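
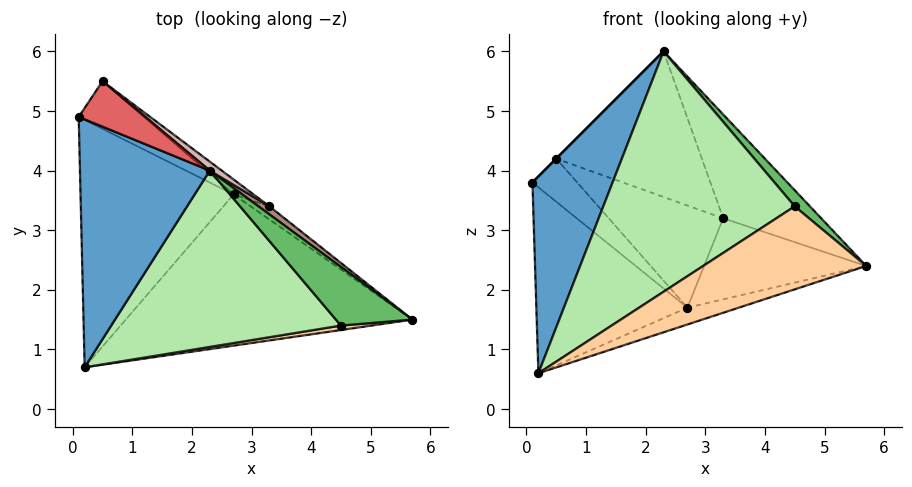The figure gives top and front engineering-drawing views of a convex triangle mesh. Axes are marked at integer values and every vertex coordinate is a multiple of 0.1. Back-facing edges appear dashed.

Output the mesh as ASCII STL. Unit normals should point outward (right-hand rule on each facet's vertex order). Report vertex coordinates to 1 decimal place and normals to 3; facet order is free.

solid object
 facet normal -0.720 -0.431 0.544
  outer loop
   vertex 2.3 4.0 6.0
   vertex 0.1 4.9 3.8
   vertex 0.2 0.7 0.6
  endloop
 endfacet
 facet normal -0.326 0.568 -0.756
  outer loop
   vertex 2.7 3.6 1.7
   vertex 0.2 0.7 0.6
   vertex 0.1 4.9 3.8
  endloop
 endfacet
 facet normal 0.295 0.106 -0.950
  outer loop
   vertex 2.7 3.6 1.7
   vertex 5.7 1.5 2.4
   vertex 0.2 0.7 0.6
  endloop
 endfacet
 facet normal 0.127 -0.991 0.053
  outer loop
   vertex 4.5 1.4 3.4
   vertex 0.2 0.7 0.6
   vertex 5.7 1.5 2.4
  endloop
 endfacet
 facet normal 0.637 -0.205 0.743
  outer loop
   vertex 4.5 1.4 3.4
   vertex 5.7 1.5 2.4
   vertex 2.3 4.0 6.0
  endloop
 endfacet
 facet normal -0.246 -0.782 0.573
  outer loop
   vertex 4.5 1.4 3.4
   vertex 2.3 4.0 6.0
   vertex 0.2 0.7 0.6
  endloop
 endfacet
 facet normal -0.707 0.000 0.707
  outer loop
   vertex 0.5 5.5 4.2
   vertex 0.1 4.9 3.8
   vertex 2.3 4.0 6.0
  endloop
 endfacet
 facet normal -0.255 0.648 -0.717
  outer loop
   vertex 0.5 5.5 4.2
   vertex 2.7 3.6 1.7
   vertex 0.1 4.9 3.8
  endloop
 endfacet
 facet normal 0.589 0.798 -0.129
  outer loop
   vertex 3.3 3.4 3.2
   vertex 5.7 1.5 2.4
   vertex 2.7 3.6 1.7
  endloop
 endfacet
 facet normal 0.568 0.814 -0.119
  outer loop
   vertex 3.3 3.4 3.2
   vertex 2.7 3.6 1.7
   vertex 0.5 5.5 4.2
  endloop
 endfacet
 facet normal 0.632 0.773 0.060
  outer loop
   vertex 3.3 3.4 3.2
   vertex 2.3 4.0 6.0
   vertex 5.7 1.5 2.4
  endloop
 endfacet
 facet normal 0.610 0.791 0.049
  outer loop
   vertex 3.3 3.4 3.2
   vertex 0.5 5.5 4.2
   vertex 2.3 4.0 6.0
  endloop
 endfacet
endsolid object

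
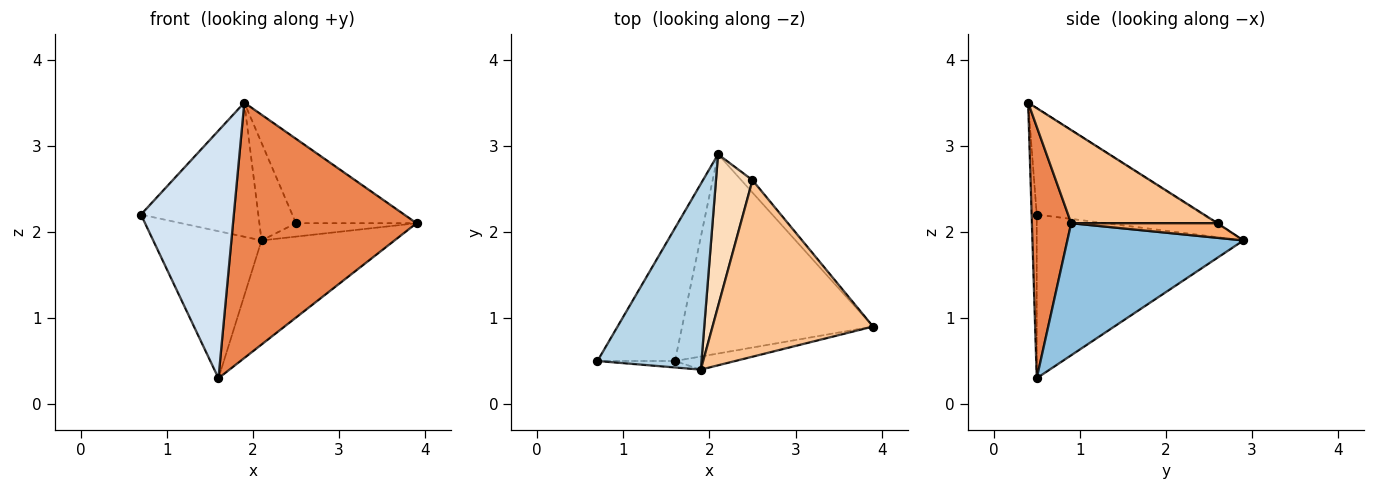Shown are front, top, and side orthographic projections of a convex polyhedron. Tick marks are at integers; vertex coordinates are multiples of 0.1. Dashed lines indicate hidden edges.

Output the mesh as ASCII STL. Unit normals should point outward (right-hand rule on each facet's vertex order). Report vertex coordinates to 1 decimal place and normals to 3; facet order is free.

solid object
 facet normal -0.817 0.428 -0.387
  outer loop
   vertex 1.6 0.5 0.3
   vertex 0.7 0.5 2.2
   vertex 2.1 2.9 1.9
  endloop
 endfacet
 facet normal 0.523 0.395 -0.756
  outer loop
   vertex 1.6 0.5 0.3
   vertex 2.1 2.9 1.9
   vertex 3.9 0.9 2.1
  endloop
 endfacet
 facet normal -0.638 0.450 0.624
  outer loop
   vertex 1.9 0.4 3.5
   vertex 2.1 2.9 1.9
   vertex 0.7 0.5 2.2
  endloop
 endfacet
 facet normal -0.055 -0.998 -0.026
  outer loop
   vertex 1.9 0.4 3.5
   vertex 0.7 0.5 2.2
   vertex 1.6 0.5 0.3
  endloop
 endfacet
 facet normal 0.209 -0.977 -0.050
  outer loop
   vertex 1.9 0.4 3.5
   vertex 1.6 0.5 0.3
   vertex 3.9 0.9 2.1
  endloop
 endfacet
 facet normal 0.665 0.547 -0.508
  outer loop
   vertex 2.5 2.6 2.1
   vertex 3.9 0.9 2.1
   vertex 2.1 2.9 1.9
  endloop
 endfacet
 facet normal 0.464 0.382 0.799
  outer loop
   vertex 2.5 2.6 2.1
   vertex 1.9 0.4 3.5
   vertex 3.9 0.9 2.1
  endloop
 endfacet
 facet normal -0.016 0.540 0.842
  outer loop
   vertex 2.5 2.6 2.1
   vertex 2.1 2.9 1.9
   vertex 1.9 0.4 3.5
  endloop
 endfacet
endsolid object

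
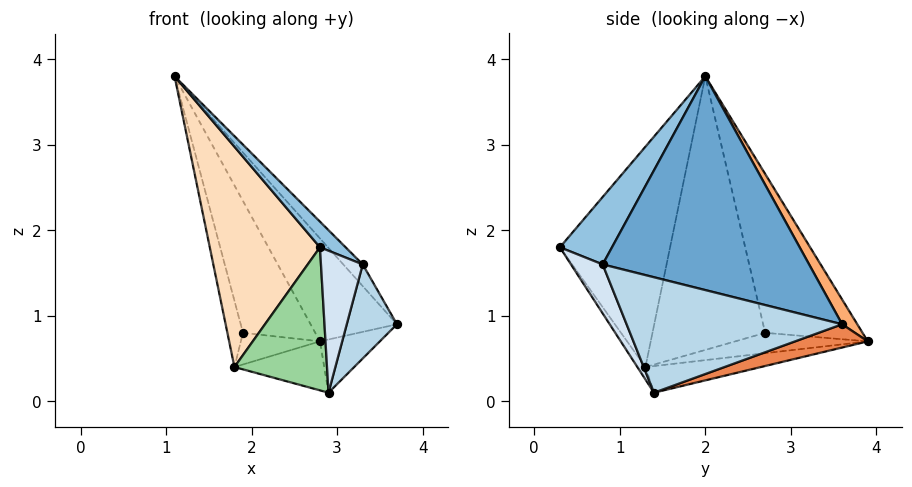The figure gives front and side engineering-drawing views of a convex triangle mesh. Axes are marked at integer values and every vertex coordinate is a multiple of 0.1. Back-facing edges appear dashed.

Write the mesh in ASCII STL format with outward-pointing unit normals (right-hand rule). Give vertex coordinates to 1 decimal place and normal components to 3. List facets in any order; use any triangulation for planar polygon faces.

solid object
 facet normal 0.724 0.068 0.687
  outer loop
   vertex 3.3 0.8 1.6
   vertex 3.7 3.6 0.9
   vertex 1.1 2.0 3.8
  endloop
 endfacet
 facet normal 0.592 -0.292 0.751
  outer loop
   vertex 3.3 0.8 1.6
   vertex 1.1 2.0 3.8
   vertex 2.8 0.3 1.8
  endloop
 endfacet
 facet normal 0.919 -0.214 -0.331
  outer loop
   vertex 3.3 0.8 1.6
   vertex 2.9 1.4 0.1
   vertex 3.7 3.6 0.9
  endloop
 endfacet
 facet normal 0.545 -0.718 -0.433
  outer loop
   vertex 3.3 0.8 1.6
   vertex 2.8 0.3 1.8
   vertex 2.9 1.4 0.1
  endloop
 endfacet
 facet normal 0.285 0.234 -0.929
  outer loop
   vertex 2.8 3.9 0.7
   vertex 3.7 3.6 0.9
   vertex 2.9 1.4 0.1
  endloop
 endfacet
 facet normal 0.142 0.807 0.573
  outer loop
   vertex 2.8 3.9 0.7
   vertex 1.1 2.0 3.8
   vertex 3.7 3.6 0.9
  endloop
 endfacet
 facet normal -0.801 0.594 -0.075
  outer loop
   vertex 2.8 3.9 0.7
   vertex 1.9 2.7 0.8
   vertex 1.1 2.0 3.8
  endloop
 endfacet
 facet normal -0.707 -0.707 0.000
  outer loop
   vertex 1.8 1.3 0.4
   vertex 2.8 0.3 1.8
   vertex 1.1 2.0 3.8
  endloop
 endfacet
 facet normal -0.965 0.134 -0.226
  outer loop
   vertex 1.8 1.3 0.4
   vertex 1.1 2.0 3.8
   vertex 1.9 2.7 0.8
  endloop
 endfacet
 facet normal -0.073 -0.835 -0.545
  outer loop
   vertex 1.8 1.3 0.4
   vertex 2.9 1.4 0.1
   vertex 2.8 0.3 1.8
  endloop
 endfacet
 facet normal -0.275 0.214 -0.937
  outer loop
   vertex 1.8 1.3 0.4
   vertex 2.8 3.9 0.7
   vertex 2.9 1.4 0.1
  endloop
 endfacet
 facet normal -0.459 0.274 -0.845
  outer loop
   vertex 1.8 1.3 0.4
   vertex 1.9 2.7 0.8
   vertex 2.8 3.9 0.7
  endloop
 endfacet
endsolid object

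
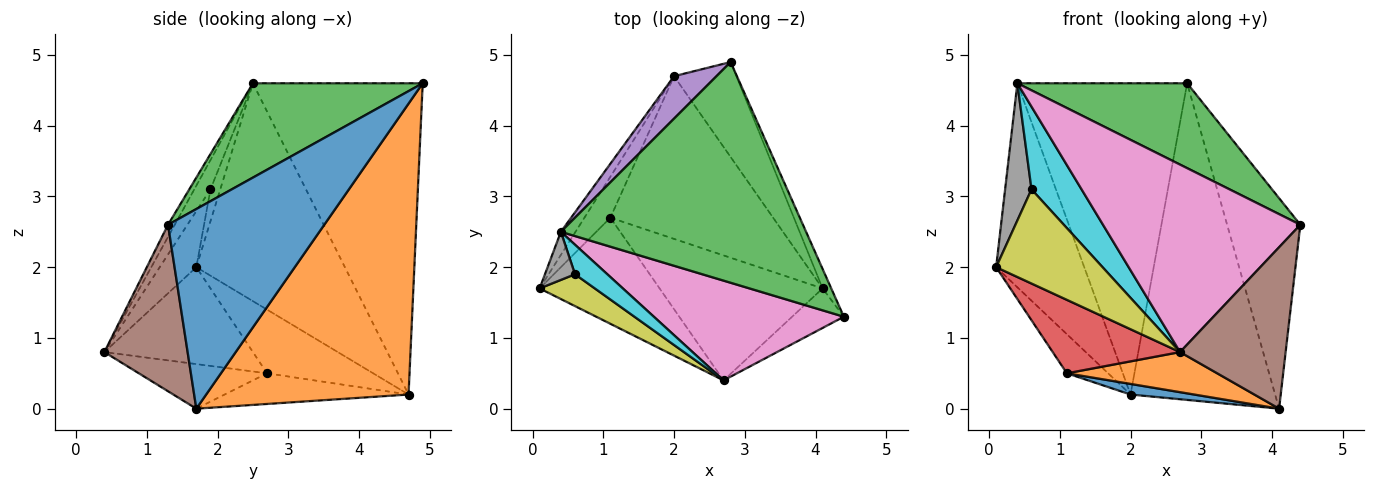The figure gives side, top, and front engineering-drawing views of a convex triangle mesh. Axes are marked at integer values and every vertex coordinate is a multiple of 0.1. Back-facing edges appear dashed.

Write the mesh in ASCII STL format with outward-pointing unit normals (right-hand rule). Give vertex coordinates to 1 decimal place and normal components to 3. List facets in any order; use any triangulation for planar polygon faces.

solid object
 facet normal 0.905 0.424 -0.039
  outer loop
   vertex 4.1 1.7 0.0
   vertex 2.8 4.9 4.6
   vertex 4.4 1.3 2.6
  endloop
 endfacet
 facet normal 0.802 0.573 -0.172
  outer loop
   vertex 2.0 4.7 0.2
   vertex 2.8 4.9 4.6
   vertex 4.1 1.7 0.0
  endloop
 endfacet
 facet normal 0.338 -0.338 0.878
  outer loop
   vertex 0.4 2.5 4.6
   vertex 4.4 1.3 2.6
   vertex 2.8 4.9 4.6
  endloop
 endfacet
 facet normal -0.859 0.509 -0.058
  outer loop
   vertex 0.4 2.5 4.6
   vertex 2.0 4.7 0.2
   vertex 0.1 1.7 2.0
  endloop
 endfacet
 facet normal -0.704 0.704 0.096
  outer loop
   vertex 0.4 2.5 4.6
   vertex 2.8 4.9 4.6
   vertex 2.0 4.7 0.2
  endloop
 endfacet
 facet normal 0.608 -0.771 -0.189
  outer loop
   vertex 2.7 0.4 0.8
   vertex 4.1 1.7 0.0
   vertex 4.4 1.3 2.6
  endloop
 endfacet
 facet normal -0.030 -0.882 0.470
  outer loop
   vertex 2.7 0.4 0.8
   vertex 4.4 1.3 2.6
   vertex 0.4 2.5 4.6
  endloop
 endfacet
 facet normal -0.331 -0.891 0.312
  outer loop
   vertex 0.6 1.9 3.1
   vertex 0.4 2.5 4.6
   vertex 0.1 1.7 2.0
  endloop
 endfacet
 facet normal -0.310 -0.901 0.305
  outer loop
   vertex 0.6 1.9 3.1
   vertex 0.1 1.7 2.0
   vertex 2.7 0.4 0.8
  endloop
 endfacet
 facet normal -0.291 -0.901 0.322
  outer loop
   vertex 0.6 1.9 3.1
   vertex 2.7 0.4 0.8
   vertex 0.4 2.5 4.6
  endloop
 endfacet
 facet normal -0.185 -0.064 -0.981
  outer loop
   vertex 1.1 2.7 0.5
   vertex 2.0 4.7 0.2
   vertex 4.1 1.7 0.0
  endloop
 endfacet
 facet normal -0.252 -0.296 -0.921
  outer loop
   vertex 1.1 2.7 0.5
   vertex 4.1 1.7 0.0
   vertex 2.7 0.4 0.8
  endloop
 endfacet
 facet normal -0.871 0.339 -0.355
  outer loop
   vertex 1.1 2.7 0.5
   vertex 0.1 1.7 2.0
   vertex 2.0 4.7 0.2
  endloop
 endfacet
 facet normal -0.553 -0.474 -0.685
  outer loop
   vertex 1.1 2.7 0.5
   vertex 2.7 0.4 0.8
   vertex 0.1 1.7 2.0
  endloop
 endfacet
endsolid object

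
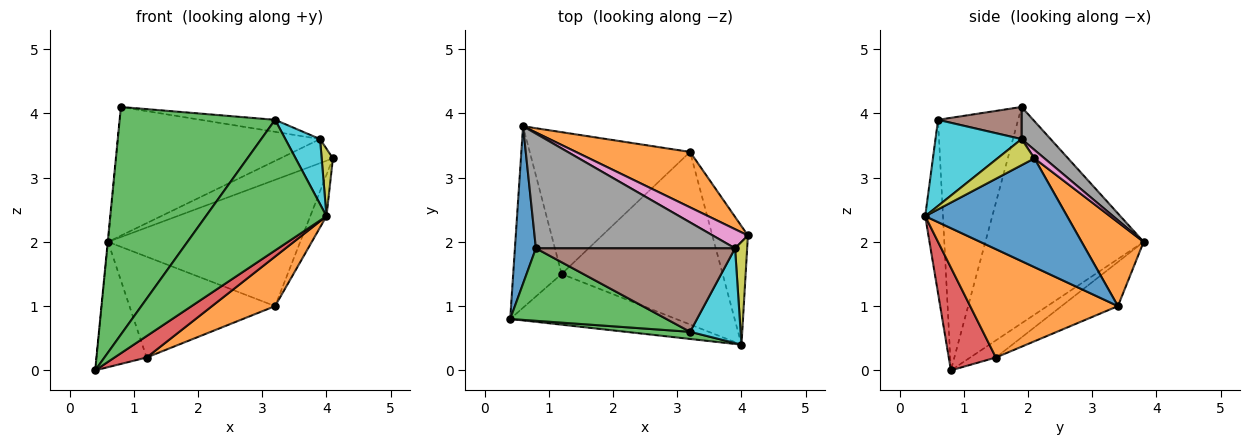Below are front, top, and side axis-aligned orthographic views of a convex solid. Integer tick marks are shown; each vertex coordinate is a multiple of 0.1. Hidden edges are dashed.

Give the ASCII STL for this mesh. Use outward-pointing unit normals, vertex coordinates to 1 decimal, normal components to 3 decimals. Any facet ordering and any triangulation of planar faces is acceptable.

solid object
 facet normal -0.995 0.002 0.097
  outer loop
   vertex 0.8 1.9 4.1
   vertex 0.6 3.8 2.0
   vertex 0.4 0.8 0.0
  endloop
 endfacet
 facet normal 0.283 0.878 0.385
  outer loop
   vertex 3.2 3.4 1.0
   vertex 0.6 3.8 2.0
   vertex 4.1 2.1 3.3
  endloop
 endfacet
 facet normal -0.441 -0.855 0.272
  outer loop
   vertex 3.2 0.6 3.9
   vertex 0.8 1.9 4.1
   vertex 0.4 0.8 0.0
  endloop
 endfacet
 facet normal -0.280 0.545 -0.790
  outer loop
   vertex 1.2 1.5 0.2
   vertex 0.4 0.8 0.0
   vertex 0.6 3.8 2.0
  endloop
 endfacet
 facet normal -0.219 0.565 -0.795
  outer loop
   vertex 1.2 1.5 0.2
   vertex 0.6 3.8 2.0
   vertex 3.2 3.4 1.0
  endloop
 endfacet
 facet normal 0.158 0.141 0.977
  outer loop
   vertex 3.9 1.9 3.6
   vertex 0.8 1.9 4.1
   vertex 3.2 0.6 3.9
  endloop
 endfacet
 facet normal 0.148 0.775 0.615
  outer loop
   vertex 3.9 1.9 3.6
   vertex 4.1 2.1 3.3
   vertex 0.6 3.8 2.0
  endloop
 endfacet
 facet normal 0.107 0.742 0.661
  outer loop
   vertex 3.9 1.9 3.6
   vertex 0.6 3.8 2.0
   vertex 0.8 1.9 4.1
  endloop
 endfacet
 facet normal 0.874 -0.266 0.406
  outer loop
   vertex 4.0 0.4 2.4
   vertex 4.1 2.1 3.3
   vertex 3.9 1.9 3.6
  endloop
 endfacet
 facet normal 0.815 -0.328 0.478
  outer loop
   vertex 4.0 0.4 2.4
   vertex 3.9 1.9 3.6
   vertex 3.2 0.6 3.9
  endloop
 endfacet
 facet normal 0.945 0.108 -0.309
  outer loop
   vertex 4.0 0.4 2.4
   vertex 3.2 3.4 1.0
   vertex 4.1 2.1 3.3
  endloop
 endfacet
 facet normal 0.543 -0.232 -0.807
  outer loop
   vertex 4.0 0.4 2.4
   vertex 1.2 1.5 0.2
   vertex 3.2 3.4 1.0
  endloop
 endfacet
 facet normal -0.146 -0.988 0.054
  outer loop
   vertex 4.0 0.4 2.4
   vertex 3.2 0.6 3.9
   vertex 0.4 0.8 0.0
  endloop
 endfacet
 facet normal 0.496 -0.338 -0.800
  outer loop
   vertex 4.0 0.4 2.4
   vertex 0.4 0.8 0.0
   vertex 1.2 1.5 0.2
  endloop
 endfacet
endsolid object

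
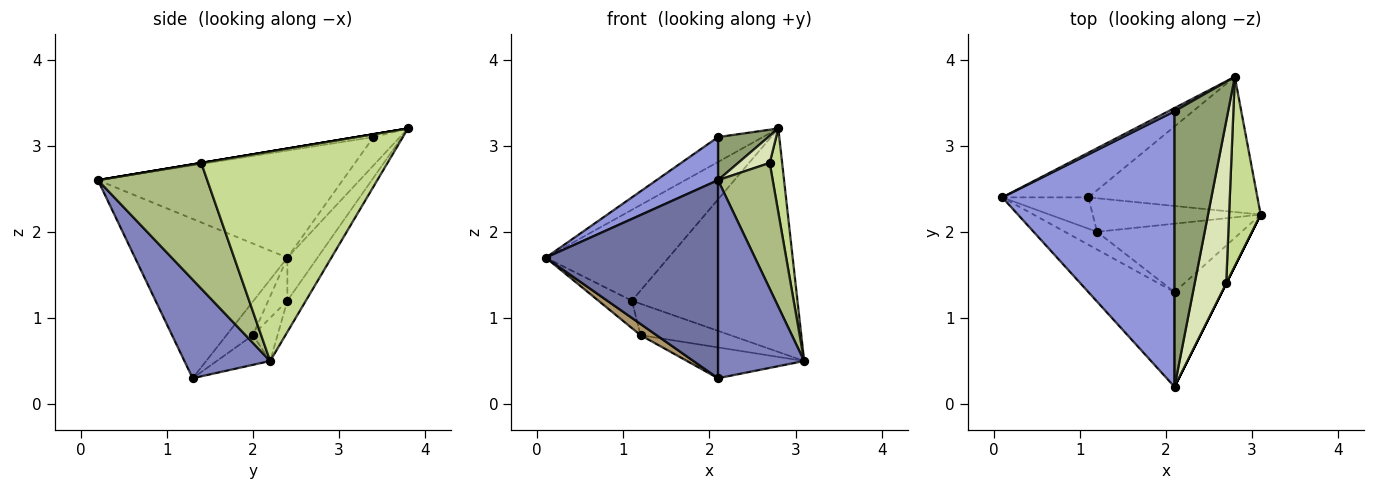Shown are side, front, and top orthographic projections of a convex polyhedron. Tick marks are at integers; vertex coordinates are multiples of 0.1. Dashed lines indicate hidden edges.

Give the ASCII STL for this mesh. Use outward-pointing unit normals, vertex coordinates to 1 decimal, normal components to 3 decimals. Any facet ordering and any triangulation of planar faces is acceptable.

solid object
 facet normal -0.624 -0.705 -0.337
  outer loop
   vertex 2.1 1.3 0.3
   vertex 2.1 0.2 2.6
   vertex 0.1 2.4 1.7
  endloop
 endfacet
 facet normal 0.668 -0.671 -0.321
  outer loop
   vertex 2.1 1.3 0.3
   vertex 3.1 2.2 0.5
   vertex 2.1 0.2 2.6
  endloop
 endfacet
 facet normal -0.524 -0.132 0.842
  outer loop
   vertex 2.1 3.4 3.1
   vertex 0.1 2.4 1.7
   vertex 2.1 0.2 2.6
  endloop
 endfacet
 facet normal -0.505 0.856 0.110
  outer loop
   vertex 2.1 3.4 3.1
   vertex 2.8 3.8 3.2
   vertex 0.1 2.4 1.7
  endloop
 endfacet
 facet normal -0.053 -0.154 0.987
  outer loop
   vertex 2.1 3.4 3.1
   vertex 2.1 0.2 2.6
   vertex 2.8 3.8 3.2
  endloop
 endfacet
 facet normal 0.894 -0.447 0.000
  outer loop
   vertex 2.7 1.4 2.8
   vertex 2.1 0.2 2.6
   vertex 3.1 2.2 0.5
  endloop
 endfacet
 facet normal 0.987 -0.066 0.149
  outer loop
   vertex 2.7 1.4 2.8
   vertex 3.1 2.2 0.5
   vertex 2.8 3.8 3.2
  endloop
 endfacet
 facet normal 0.000 -0.164 0.986
  outer loop
   vertex 2.7 1.4 2.8
   vertex 2.8 3.8 3.2
   vertex 2.1 0.2 2.6
  endloop
 endfacet
 facet normal -0.663 -0.401 -0.632
  outer loop
   vertex 1.2 2.0 0.8
   vertex 2.1 1.3 0.3
   vertex 0.1 2.4 1.7
  endloop
 endfacet
 facet normal -0.184 0.404 -0.896
  outer loop
   vertex 1.2 2.0 0.8
   vertex 3.1 2.2 0.5
   vertex 2.1 1.3 0.3
  endloop
 endfacet
 facet normal -0.352 0.616 -0.704
  outer loop
   vertex 1.1 2.4 1.2
   vertex 1.2 2.0 0.8
   vertex 0.1 2.4 1.7
  endloop
 endfacet
 facet normal -0.184 0.672 -0.718
  outer loop
   vertex 1.1 2.4 1.2
   vertex 3.1 2.2 0.5
   vertex 1.2 2.0 0.8
  endloop
 endfacet
 facet normal -0.215 0.877 -0.431
  outer loop
   vertex 1.1 2.4 1.2
   vertex 0.1 2.4 1.7
   vertex 2.8 3.8 3.2
  endloop
 endfacet
 facet normal -0.095 0.852 -0.515
  outer loop
   vertex 1.1 2.4 1.2
   vertex 2.8 3.8 3.2
   vertex 3.1 2.2 0.5
  endloop
 endfacet
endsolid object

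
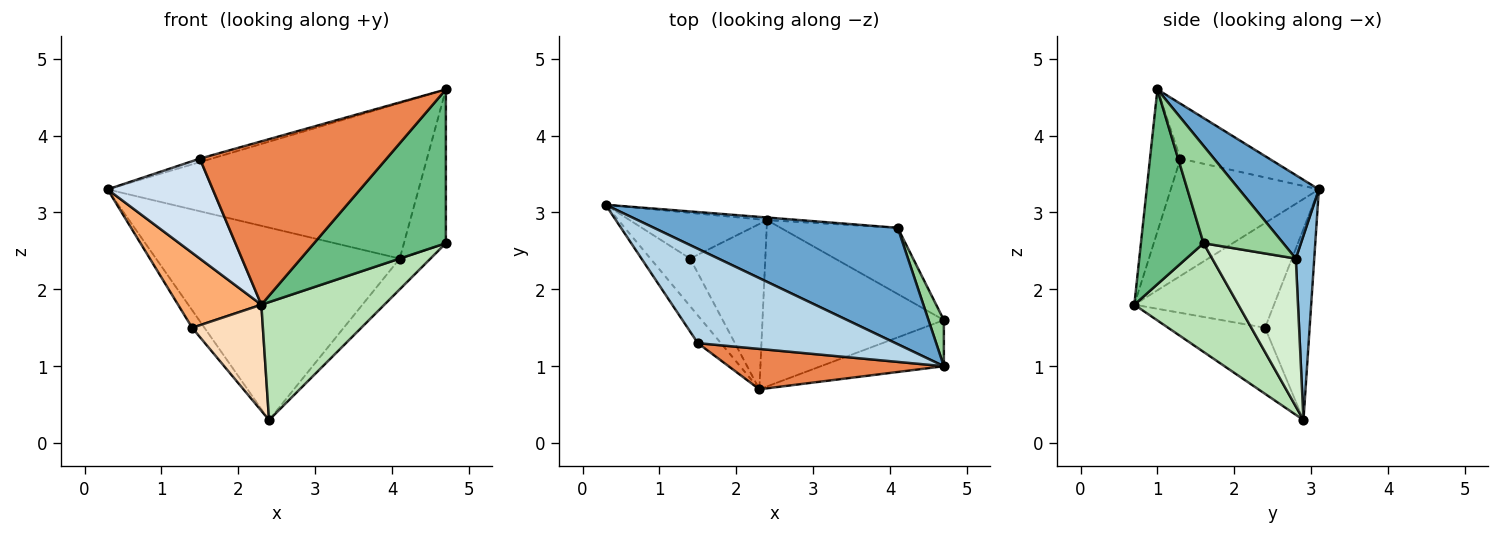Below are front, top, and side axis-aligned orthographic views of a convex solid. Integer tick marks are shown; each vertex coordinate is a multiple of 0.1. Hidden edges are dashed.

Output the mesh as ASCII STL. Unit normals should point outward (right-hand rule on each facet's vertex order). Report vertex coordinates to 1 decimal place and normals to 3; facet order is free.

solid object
 facet normal 0.201 0.784 0.587
  outer loop
   vertex 4.1 2.8 2.4
   vertex 0.3 3.1 3.3
   vertex 4.7 1.0 4.6
  endloop
 endfacet
 facet normal 0.075 0.997 -0.014
  outer loop
   vertex 4.1 2.8 2.4
   vertex 2.4 2.9 0.3
   vertex 0.3 3.1 3.3
  endloop
 endfacet
 facet normal -0.267 0.036 0.963
  outer loop
   vertex 1.5 1.3 3.7
   vertex 4.7 1.0 4.6
   vertex 0.3 3.1 3.3
  endloop
 endfacet
 facet normal -0.805 -0.572 -0.158
  outer loop
   vertex 1.5 1.3 3.7
   vertex 0.3 3.1 3.3
   vertex 2.3 0.7 1.8
  endloop
 endfacet
 facet normal -0.157 -0.959 0.237
  outer loop
   vertex 1.5 1.3 3.7
   vertex 2.3 0.7 1.8
   vertex 4.7 1.0 4.6
  endloop
 endfacet
 facet normal -0.817 -0.487 -0.310
  outer loop
   vertex 1.4 2.4 1.5
   vertex 2.3 0.7 1.8
   vertex 0.3 3.1 3.3
  endloop
 endfacet
 facet normal -0.793 0.219 -0.569
  outer loop
   vertex 1.4 2.4 1.5
   vertex 0.3 3.1 3.3
   vertex 2.4 2.9 0.3
  endloop
 endfacet
 facet normal -0.595 -0.434 -0.677
  outer loop
   vertex 1.4 2.4 1.5
   vertex 2.4 2.9 0.3
   vertex 2.3 0.7 1.8
  endloop
 endfacet
 facet normal 0.414 -0.872 -0.262
  outer loop
   vertex 4.7 1.6 2.6
   vertex 4.7 1.0 4.6
   vertex 2.3 0.7 1.8
  endloop
 endfacet
 facet normal 0.876 0.461 0.138
  outer loop
   vertex 4.7 1.6 2.6
   vertex 4.1 2.8 2.4
   vertex 4.7 1.0 4.6
  endloop
 endfacet
 facet normal 0.439 -0.520 -0.733
  outer loop
   vertex 4.7 1.6 2.6
   vertex 2.3 0.7 1.8
   vertex 2.4 2.9 0.3
  endloop
 endfacet
 facet normal 0.753 0.277 -0.597
  outer loop
   vertex 4.7 1.6 2.6
   vertex 2.4 2.9 0.3
   vertex 4.1 2.8 2.4
  endloop
 endfacet
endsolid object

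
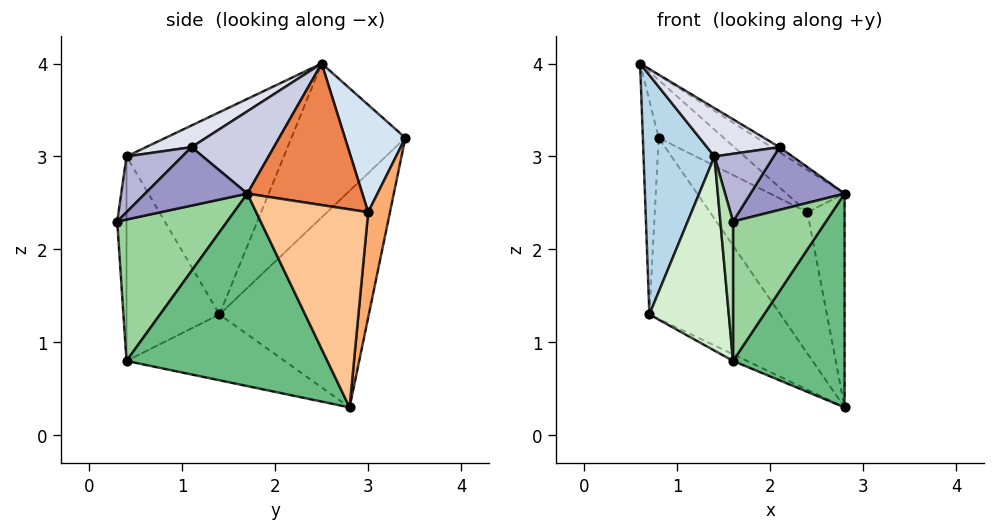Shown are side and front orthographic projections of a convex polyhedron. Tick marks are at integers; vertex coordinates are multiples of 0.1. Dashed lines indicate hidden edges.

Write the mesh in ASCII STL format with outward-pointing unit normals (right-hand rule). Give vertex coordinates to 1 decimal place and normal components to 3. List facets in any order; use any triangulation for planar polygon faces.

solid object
 facet normal -0.986 0.137 -0.092
  outer loop
   vertex 0.7 1.4 1.3
   vertex 0.6 2.5 4.0
   vertex 0.8 3.4 3.2
  endloop
 endfacet
 facet normal -0.629 0.552 -0.548
  outer loop
   vertex 0.7 1.4 1.3
   vertex 0.8 3.4 3.2
   vertex 2.8 2.8 0.3
  endloop
 endfacet
 facet normal -0.904 -0.407 0.132
  outer loop
   vertex 1.4 0.4 3.0
   vertex 0.6 2.5 4.0
   vertex 0.7 1.4 1.3
  endloop
 endfacet
 facet normal 0.482 0.520 0.705
  outer loop
   vertex 2.4 3.0 2.4
   vertex 0.8 3.4 3.2
   vertex 0.6 2.5 4.0
  endloop
 endfacet
 facet normal 0.587 0.297 0.753
  outer loop
   vertex 2.4 3.0 2.4
   vertex 0.6 2.5 4.0
   vertex 2.8 1.7 2.6
  endloop
 endfacet
 facet normal 0.218 0.975 -0.051
  outer loop
   vertex 2.4 3.0 2.4
   vertex 2.8 2.8 0.3
   vertex 0.8 3.4 3.2
  endloop
 endfacet
 facet normal 0.938 0.312 0.149
  outer loop
   vertex 2.4 3.0 2.4
   vertex 2.8 1.7 2.6
   vertex 2.8 2.8 0.3
  endloop
 endfacet
 facet normal -0.451 0.040 -0.892
  outer loop
   vertex 1.6 0.4 0.8
   vertex 0.7 1.4 1.3
   vertex 2.8 2.8 0.3
  endloop
 endfacet
 facet normal 0.852 -0.473 -0.226
  outer loop
   vertex 1.6 0.4 0.8
   vertex 2.8 2.8 0.3
   vertex 2.8 1.7 2.6
  endloop
 endfacet
 facet normal 0.763 -0.645 -0.043
  outer loop
   vertex 1.6 0.4 0.8
   vertex 2.8 1.7 2.6
   vertex 1.6 0.3 2.3
  endloop
 endfacet
 facet normal -0.591 -0.805 -0.054
  outer loop
   vertex 1.6 0.4 0.8
   vertex 1.6 0.3 2.3
   vertex 1.4 0.4 3.0
  endloop
 endfacet
 facet normal -0.758 -0.648 -0.069
  outer loop
   vertex 1.6 0.4 0.8
   vertex 1.4 0.4 3.0
   vertex 0.7 1.4 1.3
  endloop
 endfacet
 facet normal 0.719 -0.662 0.212
  outer loop
   vertex 2.1 1.1 3.1
   vertex 1.6 0.3 2.3
   vertex 2.8 1.7 2.6
  endloop
 endfacet
 facet normal 0.656 -0.698 0.287
  outer loop
   vertex 2.1 1.1 3.1
   vertex 1.4 0.4 3.0
   vertex 1.6 0.3 2.3
  endloop
 endfacet
 facet normal 0.550 0.053 0.834
  outer loop
   vertex 2.1 1.1 3.1
   vertex 2.8 1.7 2.6
   vertex 0.6 2.5 4.0
  endloop
 endfacet
 facet normal 0.220 -0.350 0.911
  outer loop
   vertex 2.1 1.1 3.1
   vertex 0.6 2.5 4.0
   vertex 1.4 0.4 3.0
  endloop
 endfacet
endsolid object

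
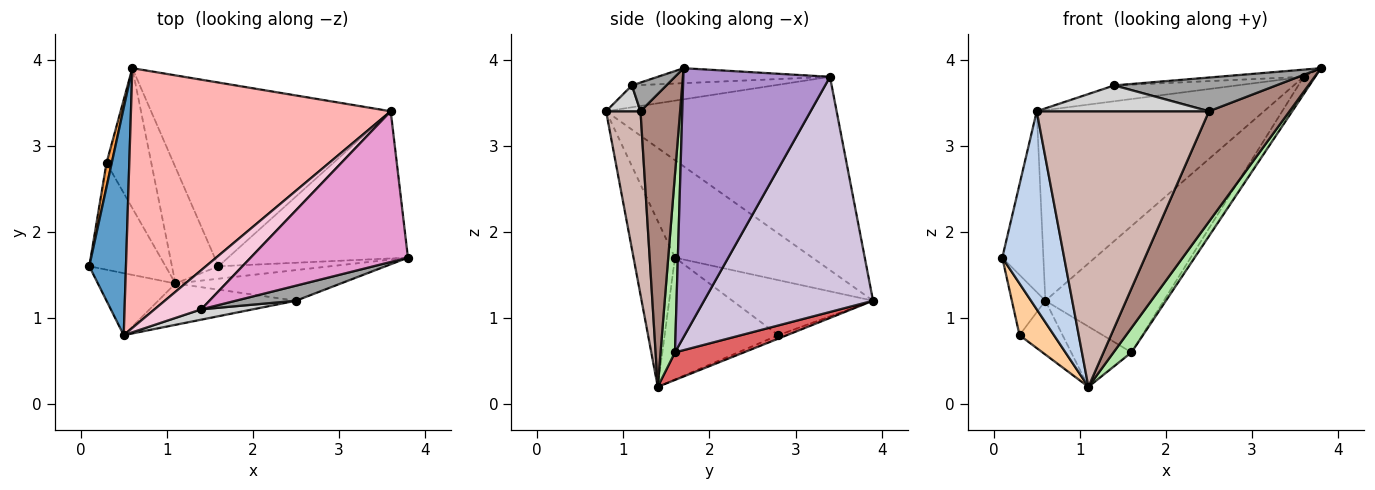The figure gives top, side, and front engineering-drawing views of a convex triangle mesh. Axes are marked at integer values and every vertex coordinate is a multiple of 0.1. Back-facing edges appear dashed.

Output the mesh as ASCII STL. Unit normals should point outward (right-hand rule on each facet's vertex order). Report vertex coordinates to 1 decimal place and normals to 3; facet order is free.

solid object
 facet normal -0.901 0.270 0.339
  outer loop
   vertex 0.5 0.8 3.4
   vertex 0.6 3.9 1.2
   vertex 0.1 1.6 1.7
  endloop
 endfacet
 facet normal -0.538 -0.804 -0.252
  outer loop
   vertex 0.5 0.8 3.4
   vertex 0.1 1.6 1.7
   vertex 1.1 1.4 0.2
  endloop
 endfacet
 facet normal -0.969 0.231 0.092
  outer loop
   vertex 0.3 2.8 0.8
   vertex 0.1 1.6 1.7
   vertex 0.6 3.9 1.2
  endloop
 endfacet
 facet normal -0.821 -0.249 -0.514
  outer loop
   vertex 0.3 2.8 0.8
   vertex 1.1 1.4 0.2
   vertex 0.1 1.6 1.7
  endloop
 endfacet
 facet normal -0.072 0.358 -0.931
  outer loop
   vertex 0.3 2.8 0.8
   vertex 0.6 3.9 1.2
   vertex 1.1 1.4 0.2
  endloop
 endfacet
 facet normal 0.583 -0.725 -0.367
  outer loop
   vertex 1.6 1.6 0.6
   vertex 3.8 1.7 3.9
   vertex 1.1 1.4 0.2
  endloop
 endfacet
 facet normal 0.466 0.407 -0.786
  outer loop
   vertex 1.6 1.6 0.6
   vertex 1.1 1.4 0.2
   vertex 0.6 3.9 1.2
  endloop
 endfacet
 facet normal -0.515 0.507 0.691
  outer loop
   vertex 3.6 3.4 3.8
   vertex 0.6 3.9 1.2
   vertex 0.5 0.8 3.4
  endloop
 endfacet
 facet normal 0.829 0.065 -0.555
  outer loop
   vertex 3.6 3.4 3.8
   vertex 3.8 1.7 3.9
   vertex 1.6 1.6 0.6
  endloop
 endfacet
 facet normal 0.629 0.441 -0.641
  outer loop
   vertex 3.6 3.4 3.8
   vertex 1.6 1.6 0.6
   vertex 0.6 3.9 1.2
  endloop
 endfacet
 facet normal 0.428 -0.871 -0.242
  outer loop
   vertex 2.5 1.2 3.4
   vertex 1.1 1.4 0.2
   vertex 3.8 1.7 3.9
  endloop
 endfacet
 facet normal 0.194 -0.970 -0.146
  outer loop
   vertex 2.5 1.2 3.4
   vertex 0.5 0.8 3.4
   vertex 1.1 1.4 0.2
  endloop
 endfacet
 facet normal -0.095 0.047 0.994
  outer loop
   vertex 1.4 1.1 3.7
   vertex 3.8 1.7 3.9
   vertex 3.6 3.4 3.8
  endloop
 endfacet
 facet normal -0.398 0.344 0.850
  outer loop
   vertex 1.4 1.1 3.7
   vertex 3.6 3.4 3.8
   vertex 0.5 0.8 3.4
  endloop
 endfacet
 facet normal 0.191 -0.896 0.400
  outer loop
   vertex 1.4 1.1 3.7
   vertex 2.5 1.2 3.4
   vertex 3.8 1.7 3.9
  endloop
 endfacet
 facet normal 0.183 -0.913 0.365
  outer loop
   vertex 1.4 1.1 3.7
   vertex 0.5 0.8 3.4
   vertex 2.5 1.2 3.4
  endloop
 endfacet
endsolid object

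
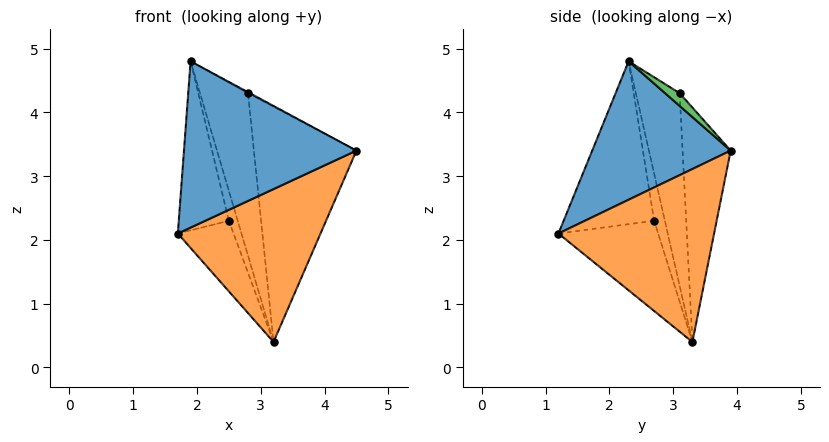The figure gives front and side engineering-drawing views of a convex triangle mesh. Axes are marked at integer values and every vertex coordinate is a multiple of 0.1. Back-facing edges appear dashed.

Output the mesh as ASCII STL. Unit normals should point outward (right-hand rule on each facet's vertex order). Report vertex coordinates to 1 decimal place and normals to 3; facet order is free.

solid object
 facet normal 0.604 -0.753 0.262
  outer loop
   vertex 1.9 2.3 4.8
   vertex 1.7 1.2 2.1
   vertex 4.5 3.9 3.4
  endloop
 endfacet
 facet normal 0.725 -0.665 -0.181
  outer loop
   vertex 3.2 3.3 0.4
   vertex 4.5 3.9 3.4
   vertex 1.7 1.2 2.1
  endloop
 endfacet
 facet normal 0.447 0.056 0.893
  outer loop
   vertex 2.8 3.1 4.3
   vertex 1.9 2.3 4.8
   vertex 4.5 3.9 3.4
  endloop
 endfacet
 facet normal -0.425 0.905 0.003
  outer loop
   vertex 2.8 3.1 4.3
   vertex 4.5 3.9 3.4
   vertex 3.2 3.3 0.4
  endloop
 endfacet
 facet normal -0.674 0.738 -0.031
  outer loop
   vertex 2.8 3.1 4.3
   vertex 3.2 3.3 0.4
   vertex 1.9 2.3 4.8
  endloop
 endfacet
 facet normal -0.867 0.480 -0.131
  outer loop
   vertex 2.5 2.7 2.3
   vertex 1.7 1.2 2.1
   vertex 1.9 2.3 4.8
  endloop
 endfacet
 facet normal -0.861 0.481 -0.165
  outer loop
   vertex 2.5 2.7 2.3
   vertex 3.2 3.3 0.4
   vertex 1.7 1.2 2.1
  endloop
 endfacet
 facet normal -0.769 0.634 -0.083
  outer loop
   vertex 2.5 2.7 2.3
   vertex 1.9 2.3 4.8
   vertex 3.2 3.3 0.4
  endloop
 endfacet
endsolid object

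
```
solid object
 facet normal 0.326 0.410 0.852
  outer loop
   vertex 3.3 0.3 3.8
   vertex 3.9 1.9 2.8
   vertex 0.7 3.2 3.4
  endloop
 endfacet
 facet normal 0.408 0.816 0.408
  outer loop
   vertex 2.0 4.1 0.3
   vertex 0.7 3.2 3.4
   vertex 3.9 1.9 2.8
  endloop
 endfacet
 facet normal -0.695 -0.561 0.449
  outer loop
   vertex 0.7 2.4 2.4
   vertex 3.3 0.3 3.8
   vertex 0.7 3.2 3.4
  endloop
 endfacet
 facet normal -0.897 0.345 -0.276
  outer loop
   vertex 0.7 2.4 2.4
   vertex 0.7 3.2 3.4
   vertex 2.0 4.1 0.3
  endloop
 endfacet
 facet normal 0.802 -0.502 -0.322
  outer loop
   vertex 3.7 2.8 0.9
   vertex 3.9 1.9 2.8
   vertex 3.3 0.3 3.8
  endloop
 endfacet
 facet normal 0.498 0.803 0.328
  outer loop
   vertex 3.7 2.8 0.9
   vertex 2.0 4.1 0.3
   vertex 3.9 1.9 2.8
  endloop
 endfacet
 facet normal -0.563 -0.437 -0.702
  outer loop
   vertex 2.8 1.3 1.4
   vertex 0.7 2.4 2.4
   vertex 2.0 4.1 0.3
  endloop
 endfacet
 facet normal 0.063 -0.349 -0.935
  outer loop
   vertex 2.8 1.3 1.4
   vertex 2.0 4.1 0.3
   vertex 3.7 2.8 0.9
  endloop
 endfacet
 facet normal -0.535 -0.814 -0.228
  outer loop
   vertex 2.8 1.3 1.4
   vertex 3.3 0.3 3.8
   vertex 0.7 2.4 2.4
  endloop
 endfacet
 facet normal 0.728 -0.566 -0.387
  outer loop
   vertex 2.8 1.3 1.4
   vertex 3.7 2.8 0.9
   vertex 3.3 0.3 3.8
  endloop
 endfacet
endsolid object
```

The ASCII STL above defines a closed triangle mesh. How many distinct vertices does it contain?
7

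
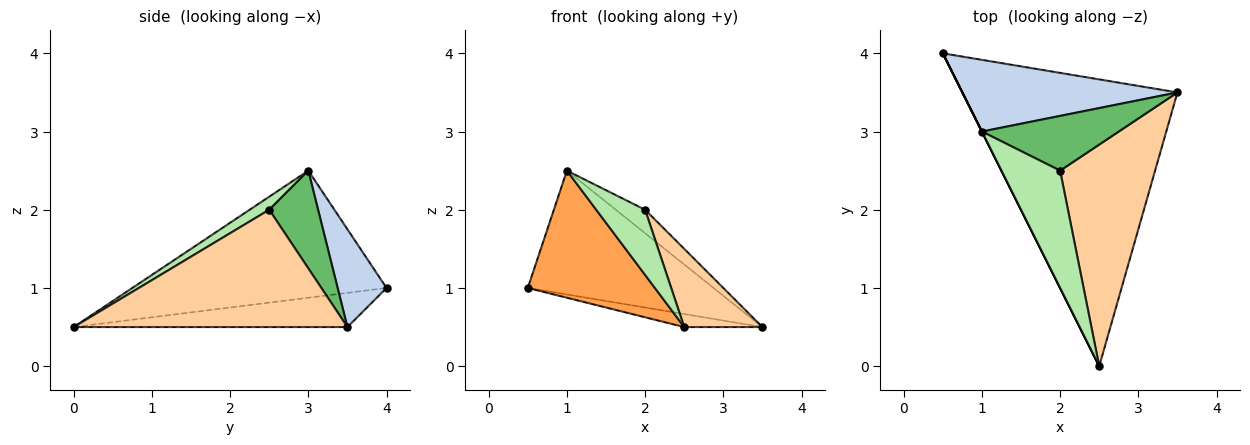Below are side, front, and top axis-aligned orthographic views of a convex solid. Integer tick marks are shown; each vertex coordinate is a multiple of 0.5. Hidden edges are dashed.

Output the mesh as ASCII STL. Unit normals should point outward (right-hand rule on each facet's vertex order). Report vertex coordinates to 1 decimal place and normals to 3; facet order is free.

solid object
 facet normal -0.157 0.045 -0.987
  outer loop
   vertex 2.5 0.0 0.5
   vertex 0.5 4.0 1.0
   vertex 3.5 3.5 0.5
  endloop
 endfacet
 facet normal 0.222 0.844 0.489
  outer loop
   vertex 1.0 3.0 2.5
   vertex 3.5 3.5 0.5
   vertex 0.5 4.0 1.0
  endloop
 endfacet
 facet normal -0.894 -0.447 0.000
  outer loop
   vertex 1.0 3.0 2.5
   vertex 0.5 4.0 1.0
   vertex 2.5 0.0 0.5
  endloop
 endfacet
 facet normal 0.759 -0.217 0.614
  outer loop
   vertex 2.0 2.5 2.0
   vertex 2.5 0.0 0.5
   vertex 3.5 3.5 0.5
  endloop
 endfacet
 facet normal 0.549 0.329 0.768
  outer loop
   vertex 2.0 2.5 2.0
   vertex 3.5 3.5 0.5
   vertex 1.0 3.0 2.5
  endloop
 endfacet
 facet normal 0.191 -0.477 0.858
  outer loop
   vertex 2.0 2.5 2.0
   vertex 1.0 3.0 2.5
   vertex 2.5 0.0 0.5
  endloop
 endfacet
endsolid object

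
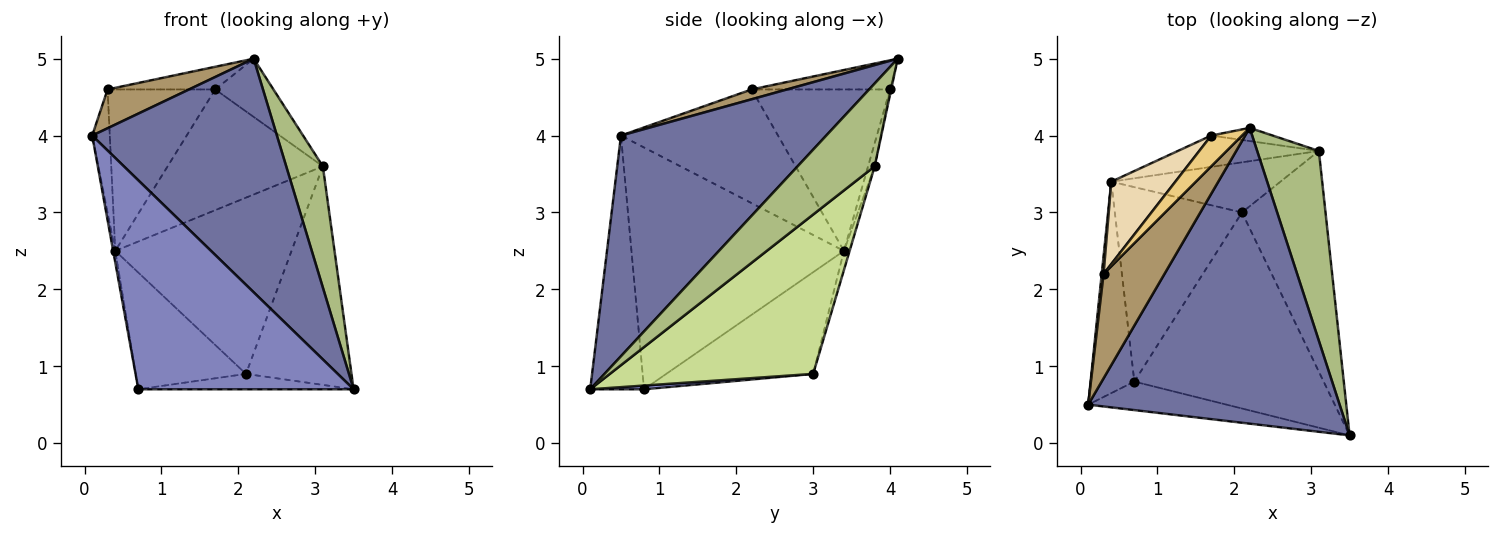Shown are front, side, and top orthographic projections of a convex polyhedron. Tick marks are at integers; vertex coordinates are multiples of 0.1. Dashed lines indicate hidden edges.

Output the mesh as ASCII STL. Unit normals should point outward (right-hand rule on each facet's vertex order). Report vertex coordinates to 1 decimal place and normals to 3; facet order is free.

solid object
 facet normal 0.567 -0.510 0.646
  outer loop
   vertex 2.2 4.1 5.0
   vertex 0.1 0.5 4.0
   vertex 3.5 0.1 0.7
  endloop
 endfacet
 facet normal -0.240 -0.962 -0.131
  outer loop
   vertex 0.7 0.8 0.7
   vertex 3.5 0.1 0.7
   vertex 0.1 0.5 4.0
  endloop
 endfacet
 facet normal 0.020 0.078 -0.997
  outer loop
   vertex 2.1 3.0 0.9
   vertex 3.5 0.1 0.7
   vertex 0.7 0.8 0.7
  endloop
 endfacet
 facet normal -0.984 0.010 -0.178
  outer loop
   vertex 0.4 3.4 2.5
   vertex 0.7 0.8 0.7
   vertex 0.1 0.5 4.0
  endloop
 endfacet
 facet normal -0.566 0.424 -0.707
  outer loop
   vertex 0.4 3.4 2.5
   vertex 2.1 3.0 0.9
   vertex 0.7 0.8 0.7
  endloop
 endfacet
 facet normal 0.749 -0.356 0.558
  outer loop
   vertex 3.1 3.8 3.6
   vertex 2.2 4.1 5.0
   vertex 3.5 0.1 0.7
  endloop
 endfacet
 facet normal 0.805 0.418 -0.422
  outer loop
   vertex 3.1 3.8 3.6
   vertex 3.5 0.1 0.7
   vertex 2.1 3.0 0.9
  endloop
 endfacet
 facet normal -0.031 0.961 -0.273
  outer loop
   vertex 3.1 3.8 3.6
   vertex 2.1 3.0 0.9
   vertex 0.4 3.4 2.5
  endloop
 endfacet
 facet normal 0.150 -0.345 0.927
  outer loop
   vertex 0.3 2.2 4.6
   vertex 0.1 0.5 4.0
   vertex 2.2 4.1 5.0
  endloop
 endfacet
 facet normal -0.994 0.111 0.016
  outer loop
   vertex 0.3 2.2 4.6
   vertex 0.4 3.4 2.5
   vertex 0.1 0.5 4.0
  endloop
 endfacet
 facet normal -0.606 0.472 0.640
  outer loop
   vertex 1.7 4.0 4.6
   vertex 0.3 2.2 4.6
   vertex 2.2 4.1 5.0
  endloop
 endfacet
 facet normal -0.753 0.586 0.299
  outer loop
   vertex 1.7 4.0 4.6
   vertex 0.4 3.4 2.5
   vertex 0.3 2.2 4.6
  endloop
 endfacet
 facet normal -0.018 0.975 -0.221
  outer loop
   vertex 1.7 4.0 4.6
   vertex 2.2 4.1 5.0
   vertex 3.1 3.8 3.6
  endloop
 endfacet
 facet normal -0.041 0.967 -0.251
  outer loop
   vertex 1.7 4.0 4.6
   vertex 3.1 3.8 3.6
   vertex 0.4 3.4 2.5
  endloop
 endfacet
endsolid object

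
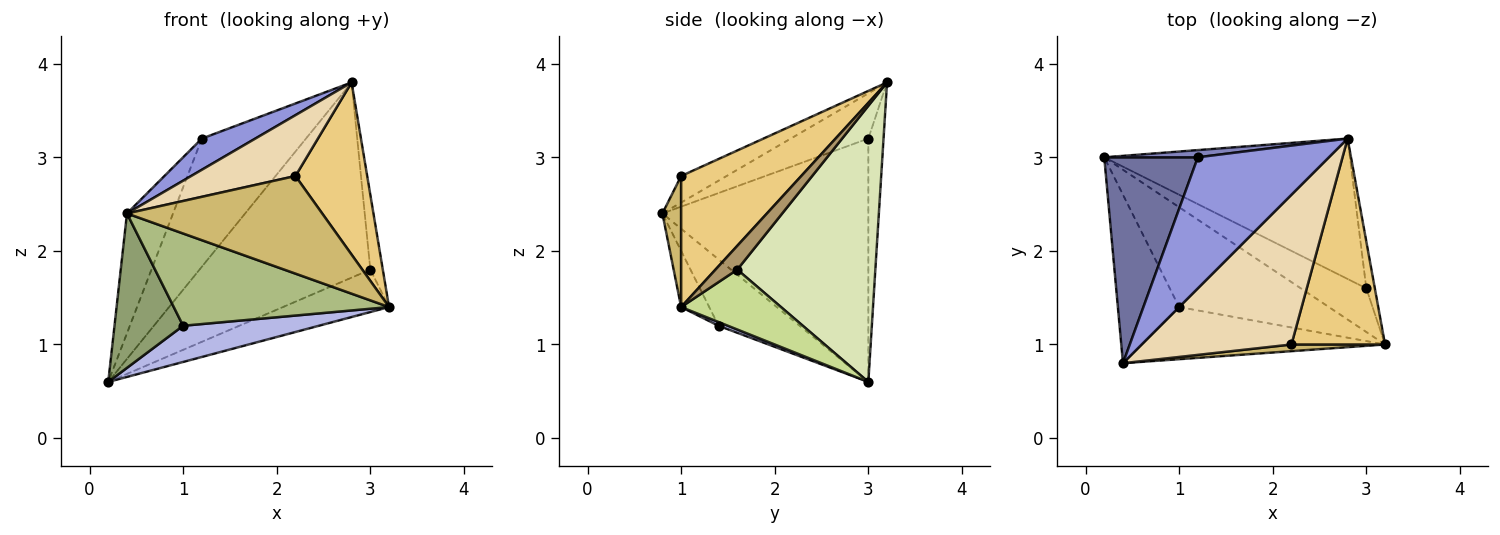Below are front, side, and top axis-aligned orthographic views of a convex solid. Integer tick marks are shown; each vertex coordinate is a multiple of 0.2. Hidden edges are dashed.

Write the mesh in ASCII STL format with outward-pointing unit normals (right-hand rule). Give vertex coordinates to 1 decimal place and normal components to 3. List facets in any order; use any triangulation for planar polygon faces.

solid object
 facet normal -0.914 0.204 0.351
  outer loop
   vertex 1.2 3.0 3.2
   vertex 0.2 3.0 0.6
   vertex 0.4 0.8 2.4
  endloop
 endfacet
 facet normal -0.144 0.988 0.056
  outer loop
   vertex 1.2 3.0 3.2
   vertex 2.8 3.2 3.8
   vertex 0.2 3.0 0.6
  endloop
 endfacet
 facet normal -0.318 -0.220 0.922
  outer loop
   vertex 1.2 3.0 3.2
   vertex 0.4 0.8 2.4
   vertex 2.8 3.2 3.8
  endloop
 endfacet
 facet normal 0.023 -0.341 -0.940
  outer loop
   vertex 1.0 1.4 1.2
   vertex 0.2 3.0 0.6
   vertex 3.2 1.0 1.4
  endloop
 endfacet
 facet normal -0.624 -0.528 -0.576
  outer loop
   vertex 1.0 1.4 1.2
   vertex 0.4 0.8 2.4
   vertex 0.2 3.0 0.6
  endloop
 endfacet
 facet normal -0.113 -0.865 -0.489
  outer loop
   vertex 1.0 1.4 1.2
   vertex 3.2 1.0 1.4
   vertex 0.4 0.8 2.4
  endloop
 endfacet
 facet normal 0.548 0.583 -0.600
  outer loop
   vertex 3.0 1.6 1.8
   vertex 3.2 1.0 1.4
   vertex 0.2 3.0 0.6
  endloop
 endfacet
 facet normal 0.549 0.679 -0.488
  outer loop
   vertex 3.0 1.6 1.8
   vertex 0.2 3.0 0.6
   vertex 2.8 3.2 3.8
  endloop
 endfacet
 facet normal 0.829 0.474 -0.296
  outer loop
   vertex 3.0 1.6 1.8
   vertex 2.8 3.2 3.8
   vertex 3.2 1.0 1.4
  endloop
 endfacet
 facet normal 0.095 -0.993 0.068
  outer loop
   vertex 2.2 1.0 2.8
   vertex 0.4 0.8 2.4
   vertex 3.2 1.0 1.4
  endloop
 endfacet
 facet normal 0.732 -0.437 0.523
  outer loop
   vertex 2.2 1.0 2.8
   vertex 3.2 1.0 1.4
   vertex 2.8 3.2 3.8
  endloop
 endfacet
 facet normal -0.162 -0.371 0.914
  outer loop
   vertex 2.2 1.0 2.8
   vertex 2.8 3.2 3.8
   vertex 0.4 0.8 2.4
  endloop
 endfacet
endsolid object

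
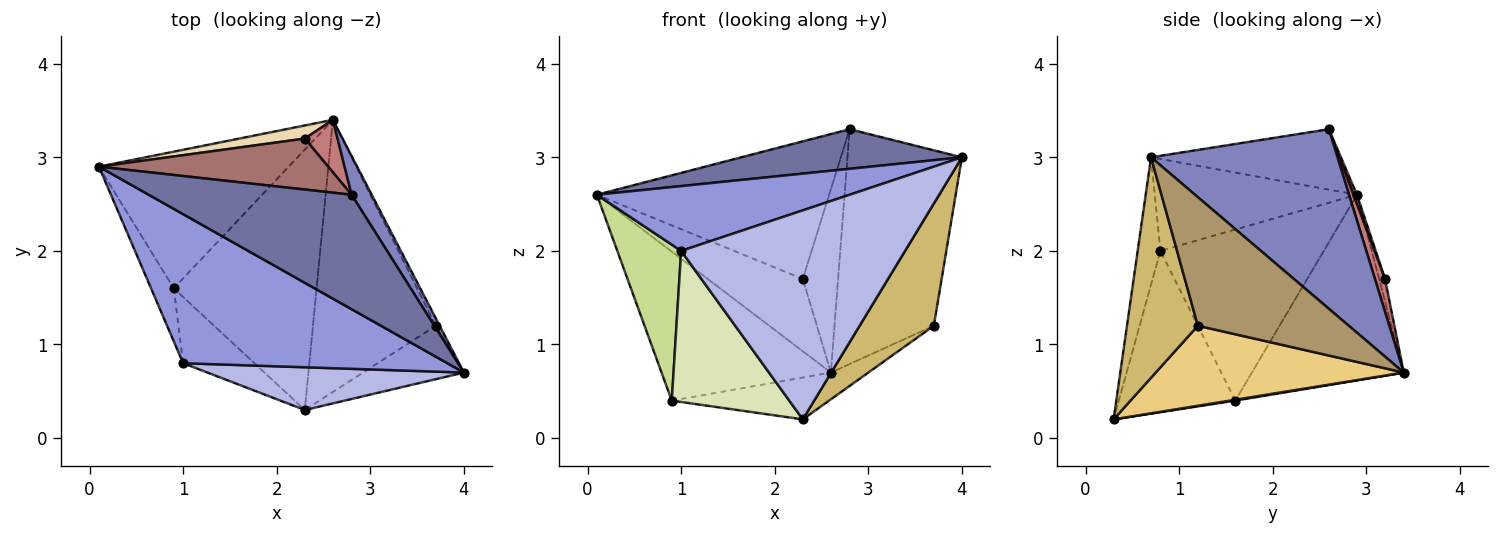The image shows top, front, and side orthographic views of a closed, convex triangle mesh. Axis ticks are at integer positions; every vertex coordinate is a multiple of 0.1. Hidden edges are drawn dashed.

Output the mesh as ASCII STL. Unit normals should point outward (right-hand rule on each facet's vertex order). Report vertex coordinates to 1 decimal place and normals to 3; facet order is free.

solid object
 facet normal -0.271 -0.315 0.910
  outer loop
   vertex 2.8 2.6 3.3
   vertex 0.1 2.9 2.6
   vertex 4.0 0.7 3.0
  endloop
 endfacet
 facet normal 0.848 0.521 0.095
  outer loop
   vertex 2.8 2.6 3.3
   vertex 4.0 0.7 3.0
   vertex 2.6 3.4 0.7
  endloop
 endfacet
 facet normal -0.304 -0.380 0.874
  outer loop
   vertex 1.0 0.8 2.0
   vertex 4.0 0.7 3.0
   vertex 0.1 2.9 2.6
  endloop
 endfacet
 facet normal -0.099 -0.975 0.199
  outer loop
   vertex 1.0 0.8 2.0
   vertex 2.3 0.3 0.2
   vertex 4.0 0.7 3.0
  endloop
 endfacet
 facet normal -0.551 0.615 -0.564
  outer loop
   vertex 0.9 1.6 0.4
   vertex 0.1 2.9 2.6
   vertex 2.6 3.4 0.7
  endloop
 endfacet
 facet normal 0.006 0.159 -0.987
  outer loop
   vertex 0.9 1.6 0.4
   vertex 2.6 3.4 0.7
   vertex 2.3 0.3 0.2
  endloop
 endfacet
 facet normal -0.924 -0.361 -0.123
  outer loop
   vertex 0.9 1.6 0.4
   vertex 1.0 0.8 2.0
   vertex 0.1 2.9 2.6
  endloop
 endfacet
 facet normal -0.672 -0.678 -0.297
  outer loop
   vertex 0.9 1.6 0.4
   vertex 2.3 0.3 0.2
   vertex 1.0 0.8 2.0
  endloop
 endfacet
 facet normal 0.897 0.442 -0.027
  outer loop
   vertex 3.7 1.2 1.2
   vertex 2.6 3.4 0.7
   vertex 4.0 0.7 3.0
  endloop
 endfacet
 facet normal 0.659 -0.690 -0.301
  outer loop
   vertex 3.7 1.2 1.2
   vertex 4.0 0.7 3.0
   vertex 2.3 0.3 0.2
  endloop
 endfacet
 facet normal 0.544 0.082 -0.835
  outer loop
   vertex 3.7 1.2 1.2
   vertex 2.3 0.3 0.2
   vertex 2.6 3.4 0.7
  endloop
 endfacet
 facet normal -0.061 0.982 0.178
  outer loop
   vertex 2.3 3.2 1.7
   vertex 2.6 3.4 0.7
   vertex 0.1 2.9 2.6
  endloop
 endfacet
 facet normal 0.014 0.938 0.347
  outer loop
   vertex 2.3 3.2 1.7
   vertex 0.1 2.9 2.6
   vertex 2.8 2.6 3.3
  endloop
 endfacet
 facet normal 0.265 0.927 0.265
  outer loop
   vertex 2.3 3.2 1.7
   vertex 2.8 2.6 3.3
   vertex 2.6 3.4 0.7
  endloop
 endfacet
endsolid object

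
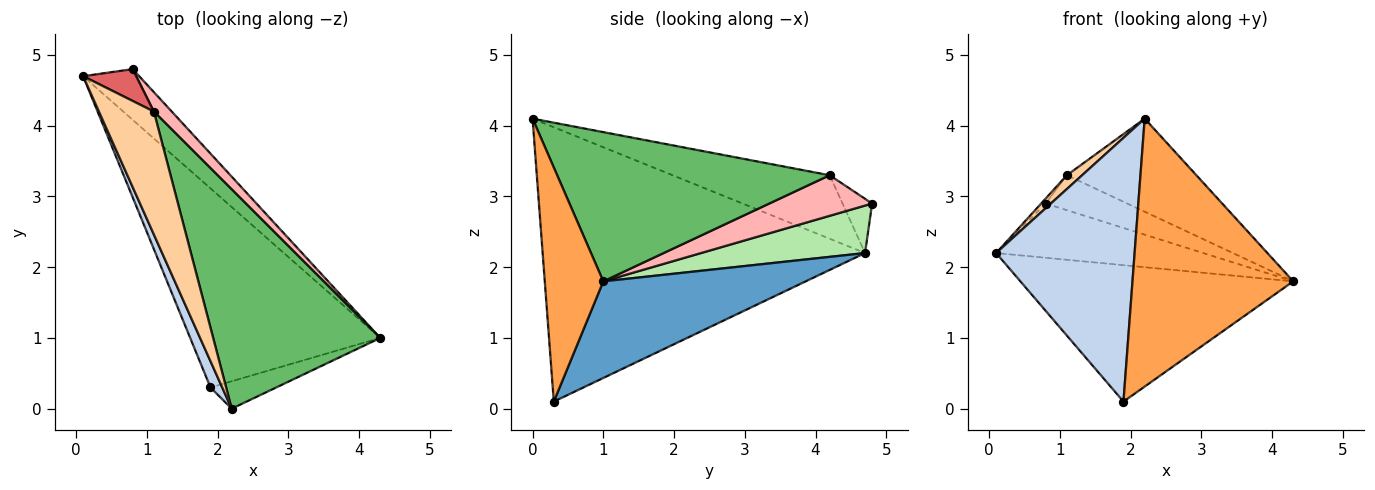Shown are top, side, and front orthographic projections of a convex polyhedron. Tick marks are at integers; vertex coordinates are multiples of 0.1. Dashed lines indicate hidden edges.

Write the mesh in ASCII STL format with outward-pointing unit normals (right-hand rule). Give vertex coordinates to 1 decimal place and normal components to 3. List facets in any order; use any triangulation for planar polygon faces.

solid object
 facet normal 0.387 0.521 -0.761
  outer loop
   vertex 1.9 0.3 0.1
   vertex 0.1 4.7 2.2
   vertex 4.3 1.0 1.8
  endloop
 endfacet
 facet normal -0.918 -0.394 0.039
  outer loop
   vertex 1.9 0.3 0.1
   vertex 2.2 0.0 4.1
   vertex 0.1 4.7 2.2
  endloop
 endfacet
 facet normal 0.341 -0.935 -0.096
  outer loop
   vertex 1.9 0.3 0.1
   vertex 4.3 1.0 1.8
   vertex 2.2 0.0 4.1
  endloop
 endfacet
 facet normal -0.754 -0.073 0.652
  outer loop
   vertex 1.1 4.2 3.3
   vertex 0.1 4.7 2.2
   vertex 2.2 0.0 4.1
  endloop
 endfacet
 facet normal 0.635 0.302 0.711
  outer loop
   vertex 1.1 4.2 3.3
   vertex 2.2 0.0 4.1
   vertex 4.3 1.0 1.8
  endloop
 endfacet
 facet normal 0.501 0.632 -0.591
  outer loop
   vertex 0.8 4.8 2.9
   vertex 4.3 1.0 1.8
   vertex 0.1 4.7 2.2
  endloop
 endfacet
 facet normal -0.711 0.108 0.695
  outer loop
   vertex 0.8 4.8 2.9
   vertex 0.1 4.7 2.2
   vertex 1.1 4.2 3.3
  endloop
 endfacet
 facet normal 0.740 0.588 0.326
  outer loop
   vertex 0.8 4.8 2.9
   vertex 1.1 4.2 3.3
   vertex 4.3 1.0 1.8
  endloop
 endfacet
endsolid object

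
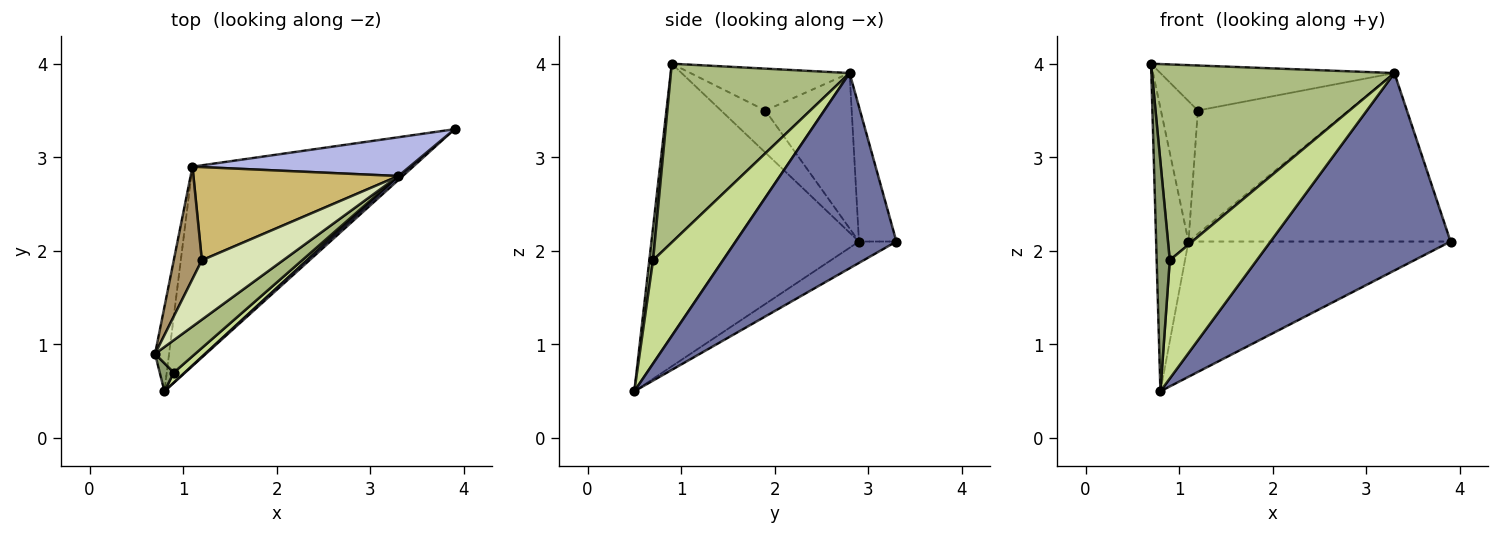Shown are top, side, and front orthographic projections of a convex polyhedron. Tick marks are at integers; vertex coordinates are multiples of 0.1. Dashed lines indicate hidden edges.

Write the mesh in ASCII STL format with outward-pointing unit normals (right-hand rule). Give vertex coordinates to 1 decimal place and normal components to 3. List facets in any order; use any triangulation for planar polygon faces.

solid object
 facet normal 0.666 -0.746 0.015
  outer loop
   vertex 3.3 2.8 3.9
   vertex 0.8 0.5 0.5
   vertex 3.9 3.3 2.1
  endloop
 endfacet
 facet normal -0.987 0.154 -0.046
  outer loop
   vertex 1.1 2.9 2.1
   vertex 0.8 0.5 0.5
   vertex 0.7 0.9 4.0
  endloop
 endfacet
 facet normal -0.080 0.560 -0.825
  outer loop
   vertex 1.1 2.9 2.1
   vertex 3.9 3.3 2.1
   vertex 0.8 0.5 0.5
  endloop
 endfacet
 facet normal -0.138 0.965 0.222
  outer loop
   vertex 1.1 2.9 2.1
   vertex 3.3 2.8 3.9
   vertex 3.9 3.3 2.1
  endloop
 endfacet
 facet normal 0.273 -0.955 0.117
  outer loop
   vertex 0.9 0.7 1.9
   vertex 0.7 0.9 4.0
   vertex 0.8 0.5 0.5
  endloop
 endfacet
 facet normal 0.588 -0.798 0.132
  outer loop
   vertex 0.9 0.7 1.9
   vertex 3.3 2.8 3.9
   vertex 0.7 0.9 4.0
  endloop
 endfacet
 facet normal 0.625 -0.778 0.066
  outer loop
   vertex 0.9 0.7 1.9
   vertex 0.8 0.5 0.5
   vertex 3.3 2.8 3.9
  endloop
 endfacet
 facet normal -0.380 0.559 0.737
  outer loop
   vertex 1.2 1.9 3.5
   vertex 0.7 0.9 4.0
   vertex 3.3 2.8 3.9
  endloop
 endfacet
 facet normal -0.684 0.570 0.456
  outer loop
   vertex 1.2 1.9 3.5
   vertex 1.1 2.9 2.1
   vertex 0.7 0.9 4.0
  endloop
 endfacet
 facet normal -0.415 0.726 0.548
  outer loop
   vertex 1.2 1.9 3.5
   vertex 3.3 2.8 3.9
   vertex 1.1 2.9 2.1
  endloop
 endfacet
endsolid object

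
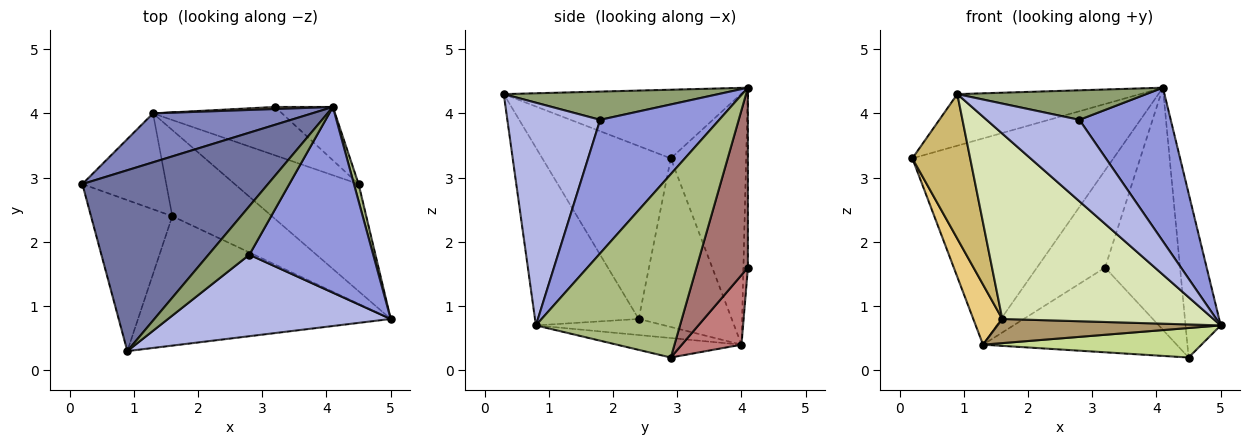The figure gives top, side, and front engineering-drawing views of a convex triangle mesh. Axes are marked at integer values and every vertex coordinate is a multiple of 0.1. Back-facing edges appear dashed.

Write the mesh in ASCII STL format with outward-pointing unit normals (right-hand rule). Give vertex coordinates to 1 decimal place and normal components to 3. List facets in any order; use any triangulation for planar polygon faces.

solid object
 facet normal -0.335 0.258 0.906
  outer loop
   vertex 0.9 0.3 4.3
   vertex 4.1 4.1 4.4
   vertex 0.2 2.9 3.3
  endloop
 endfacet
 facet normal -0.342 0.914 0.217
  outer loop
   vertex 1.3 4.0 0.4
   vertex 0.2 2.9 3.3
   vertex 4.1 4.1 4.4
  endloop
 endfacet
 facet normal 0.639 -0.490 0.593
  outer loop
   vertex 2.8 1.8 3.9
   vertex 5.0 0.8 0.7
   vertex 4.1 4.1 4.4
  endloop
 endfacet
 facet normal 0.577 -0.577 0.577
  outer loop
   vertex 2.8 1.8 3.9
   vertex 0.9 0.3 4.3
   vertex 5.0 0.8 0.7
  endloop
 endfacet
 facet normal 0.508 -0.447 0.736
  outer loop
   vertex 2.8 1.8 3.9
   vertex 4.1 4.1 4.4
   vertex 0.9 0.3 4.3
  endloop
 endfacet
 facet normal 0.971 0.237 0.025
  outer loop
   vertex 4.5 2.9 0.2
   vertex 4.1 4.1 4.4
   vertex 5.0 0.8 0.7
  endloop
 endfacet
 facet normal -0.150 -0.263 -0.953
  outer loop
   vertex 4.5 2.9 0.2
   vertex 5.0 0.8 0.7
   vertex 1.3 4.0 0.4
  endloop
 endfacet
 facet normal -0.374 -0.761 -0.531
  outer loop
   vertex 1.6 2.4 0.8
   vertex 5.0 0.8 0.7
   vertex 0.9 0.3 4.3
  endloop
 endfacet
 facet normal -0.153 -0.267 -0.951
  outer loop
   vertex 1.6 2.4 0.8
   vertex 1.3 4.0 0.4
   vertex 5.0 0.8 0.7
  endloop
 endfacet
 facet normal -0.838 -0.377 -0.394
  outer loop
   vertex 1.6 2.4 0.8
   vertex 0.9 0.3 4.3
   vertex 0.2 2.9 3.3
  endloop
 endfacet
 facet normal -0.862 -0.269 -0.429
  outer loop
   vertex 1.6 2.4 0.8
   vertex 0.2 2.9 3.3
   vertex 1.3 4.0 0.4
  endloop
 endfacet
 facet normal -0.066 0.998 0.021
  outer loop
   vertex 3.2 4.1 1.6
   vertex 1.3 4.0 0.4
   vertex 4.1 4.1 4.4
  endloop
 endfacet
 facet normal 0.556 0.811 -0.179
  outer loop
   vertex 3.2 4.1 1.6
   vertex 4.1 4.1 4.4
   vertex 4.5 2.9 0.2
  endloop
 endfacet
 facet normal 0.258 0.839 -0.479
  outer loop
   vertex 3.2 4.1 1.6
   vertex 4.5 2.9 0.2
   vertex 1.3 4.0 0.4
  endloop
 endfacet
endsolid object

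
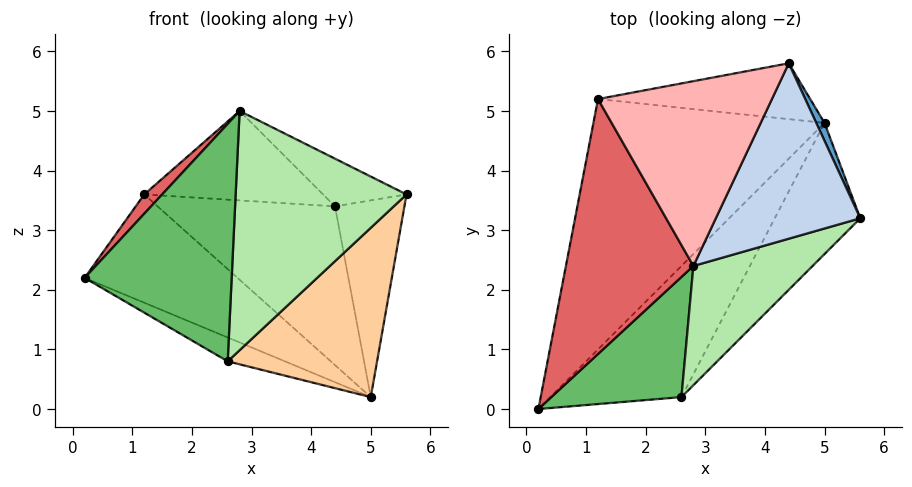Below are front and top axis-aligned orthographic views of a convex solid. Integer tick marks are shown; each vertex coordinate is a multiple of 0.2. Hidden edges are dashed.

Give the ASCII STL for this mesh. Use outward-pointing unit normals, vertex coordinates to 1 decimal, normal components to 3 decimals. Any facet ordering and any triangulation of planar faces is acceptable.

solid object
 facet normal 0.906 0.421 0.038
  outer loop
   vertex 5.0 4.8 0.2
   vertex 4.4 5.8 3.4
   vertex 5.6 3.2 3.6
  endloop
 endfacet
 facet normal 0.377 0.243 0.894
  outer loop
   vertex 2.8 2.4 5.0
   vertex 5.6 3.2 3.6
   vertex 4.4 5.8 3.4
  endloop
 endfacet
 facet normal -0.507 0.154 -0.848
  outer loop
   vertex 2.6 0.2 0.8
   vertex 0.2 0.0 2.2
   vertex 5.0 4.8 0.2
  endloop
 endfacet
 facet normal 0.806 -0.468 -0.362
  outer loop
   vertex 2.6 0.2 0.8
   vertex 5.0 4.8 0.2
   vertex 5.6 3.2 3.6
  endloop
 endfacet
 facet normal 0.320 -0.845 0.428
  outer loop
   vertex 2.6 0.2 0.8
   vertex 2.8 2.4 5.0
   vertex 0.2 0.0 2.2
  endloop
 endfacet
 facet normal 0.432 -0.807 0.402
  outer loop
   vertex 2.6 0.2 0.8
   vertex 5.6 3.2 3.6
   vertex 2.8 2.4 5.0
  endloop
 endfacet
 facet normal -0.709 -0.053 0.704
  outer loop
   vertex 1.2 5.2 3.6
   vertex 0.2 0.0 2.2
   vertex 2.8 2.4 5.0
  endloop
 endfacet
 facet normal -0.025 0.435 0.900
  outer loop
   vertex 1.2 5.2 3.6
   vertex 2.8 2.4 5.0
   vertex 4.4 5.8 3.4
  endloop
 endfacet
 facet normal -0.615 0.313 -0.724
  outer loop
   vertex 1.2 5.2 3.6
   vertex 5.0 4.8 0.2
   vertex 0.2 0.0 2.2
  endloop
 endfacet
 facet normal -0.194 0.925 -0.326
  outer loop
   vertex 1.2 5.2 3.6
   vertex 4.4 5.8 3.4
   vertex 5.0 4.8 0.2
  endloop
 endfacet
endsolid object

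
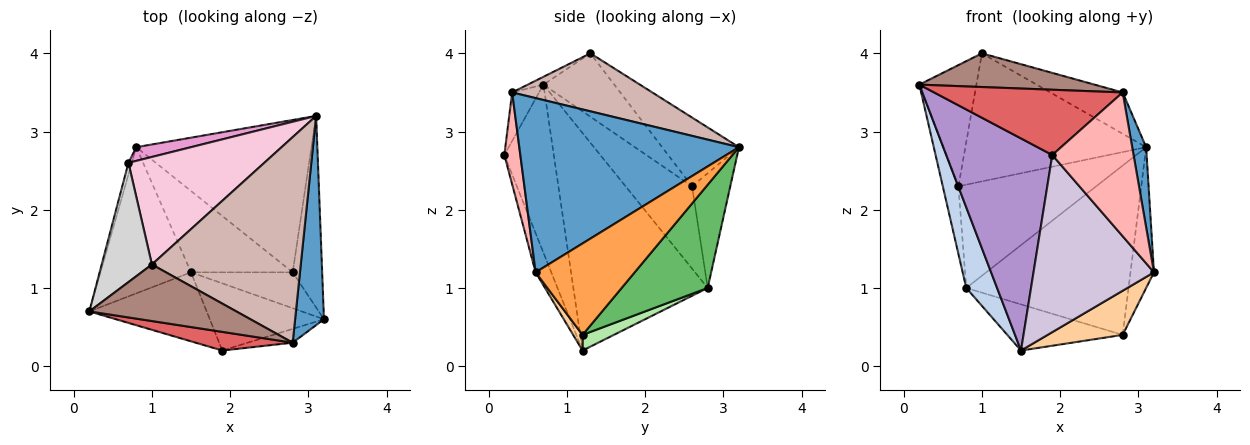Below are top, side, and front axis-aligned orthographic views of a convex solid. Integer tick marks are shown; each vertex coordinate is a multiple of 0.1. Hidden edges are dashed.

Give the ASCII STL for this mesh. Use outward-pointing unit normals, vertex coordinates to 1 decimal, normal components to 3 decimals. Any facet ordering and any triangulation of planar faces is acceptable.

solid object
 facet normal 0.985 -0.062 0.163
  outer loop
   vertex 2.8 0.3 3.5
   vertex 3.2 0.6 1.2
   vertex 3.1 3.2 2.8
  endloop
 endfacet
 facet normal -0.903 -0.207 -0.376
  outer loop
   vertex 0.8 2.8 1.0
   vertex 1.5 1.2 0.2
   vertex 0.2 0.7 3.6
  endloop
 endfacet
 facet normal 0.928 0.220 -0.299
  outer loop
   vertex 2.8 1.2 0.4
   vertex 3.1 3.2 2.8
   vertex 3.2 0.6 1.2
  endloop
 endfacet
 facet normal 0.097 -0.772 -0.628
  outer loop
   vertex 2.8 1.2 0.4
   vertex 3.2 0.6 1.2
   vertex 1.5 1.2 0.2
  endloop
 endfacet
 facet normal 0.367 0.692 -0.622
  outer loop
   vertex 2.8 1.2 0.4
   vertex 0.8 2.8 1.0
   vertex 3.1 3.2 2.8
  endloop
 endfacet
 facet normal 0.133 0.489 -0.862
  outer loop
   vertex 2.8 1.2 0.4
   vertex 1.5 1.2 0.2
   vertex 0.8 2.8 1.0
  endloop
 endfacet
 facet normal -0.136 -0.953 0.272
  outer loop
   vertex 1.9 0.2 2.7
   vertex 2.8 0.3 3.5
   vertex 0.2 0.7 3.6
  endloop
 endfacet
 facet normal 0.192 -0.977 -0.094
  outer loop
   vertex 1.9 0.2 2.7
   vertex 3.2 0.6 1.2
   vertex 2.8 0.3 3.5
  endloop
 endfacet
 facet normal -0.405 -0.869 -0.283
  outer loop
   vertex 1.9 0.2 2.7
   vertex 0.2 0.7 3.6
   vertex 1.5 1.2 0.2
  endloop
 endfacet
 facet normal -0.121 -0.928 -0.352
  outer loop
   vertex 1.9 0.2 2.7
   vertex 1.5 1.2 0.2
   vertex 3.2 0.6 1.2
  endloop
 endfacet
 facet normal -0.046 -0.511 0.858
  outer loop
   vertex 1.0 1.3 4.0
   vertex 0.2 0.7 3.6
   vertex 2.8 0.3 3.5
  endloop
 endfacet
 facet normal 0.357 0.184 0.916
  outer loop
   vertex 1.0 1.3 4.0
   vertex 2.8 0.3 3.5
   vertex 3.1 3.2 2.8
  endloop
 endfacet
 facet normal -0.265 0.956 0.127
  outer loop
   vertex 0.7 2.6 2.3
   vertex 3.1 3.2 2.8
   vertex 0.8 2.8 1.0
  endloop
 endfacet
 facet normal -0.309 0.728 0.611
  outer loop
   vertex 0.7 2.6 2.3
   vertex 1.0 1.3 4.0
   vertex 3.1 3.2 2.8
  endloop
 endfacet
 facet normal -0.973 0.229 -0.040
  outer loop
   vertex 0.7 2.6 2.3
   vertex 0.8 2.8 1.0
   vertex 0.2 0.7 3.6
  endloop
 endfacet
 facet normal -0.663 0.534 0.525
  outer loop
   vertex 0.7 2.6 2.3
   vertex 0.2 0.7 3.6
   vertex 1.0 1.3 4.0
  endloop
 endfacet
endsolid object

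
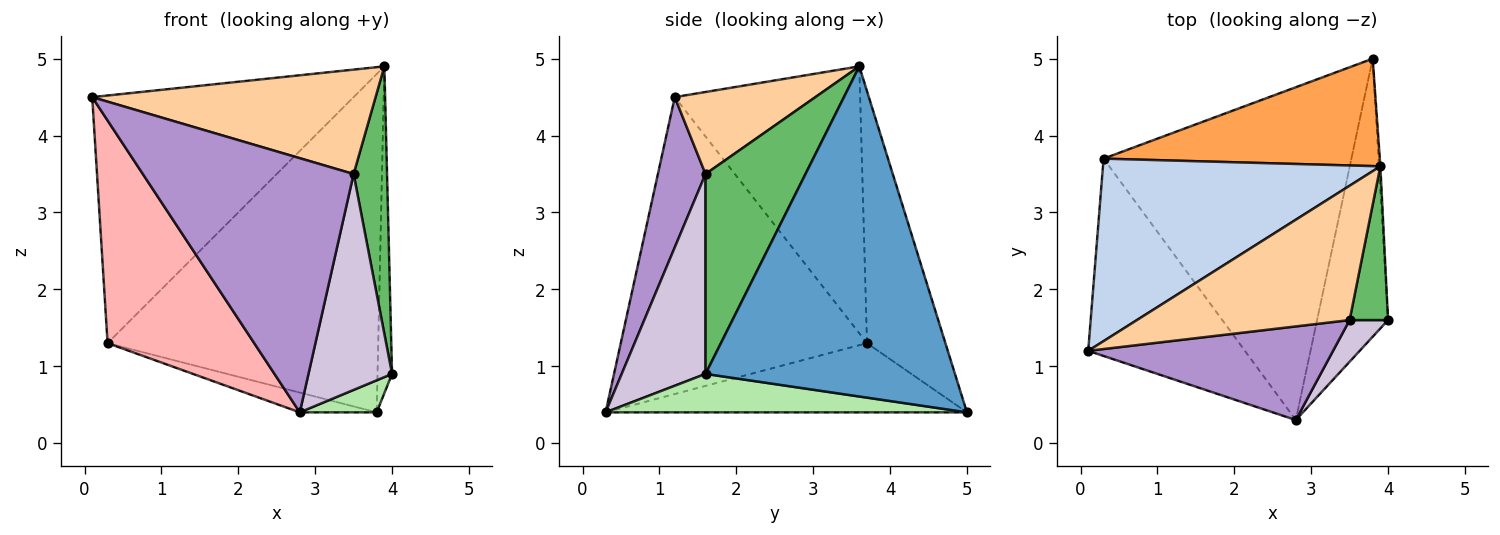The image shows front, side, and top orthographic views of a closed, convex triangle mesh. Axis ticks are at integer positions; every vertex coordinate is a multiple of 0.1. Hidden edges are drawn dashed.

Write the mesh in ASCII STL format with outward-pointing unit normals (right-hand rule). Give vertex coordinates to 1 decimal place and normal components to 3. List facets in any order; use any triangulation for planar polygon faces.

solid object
 facet normal 0.998 0.058 -0.004
  outer loop
   vertex 3.9 3.6 4.9
   vertex 4.0 1.6 0.9
   vertex 3.8 5.0 0.4
  endloop
 endfacet
 facet normal -0.496 0.699 0.515
  outer loop
   vertex 0.3 3.7 1.3
   vertex 0.1 1.2 4.5
   vertex 3.9 3.6 4.9
  endloop
 endfacet
 facet normal -0.266 0.919 0.292
  outer loop
   vertex 0.3 3.7 1.3
   vertex 3.9 3.6 4.9
   vertex 3.8 5.0 0.4
  endloop
 endfacet
 facet normal 0.291 -0.587 0.755
  outer loop
   vertex 3.5 1.6 3.5
   vertex 3.9 3.6 4.9
   vertex 0.1 1.2 4.5
  endloop
 endfacet
 facet normal 0.933 -0.312 0.179
  outer loop
   vertex 3.5 1.6 3.5
   vertex 4.0 1.6 0.9
   vertex 3.9 3.6 4.9
  endloop
 endfacet
 facet normal 0.474 -0.101 -0.875
  outer loop
   vertex 2.8 0.3 0.4
   vertex 3.8 5.0 0.4
   vertex 4.0 1.6 0.9
  endloop
 endfacet
 facet normal -0.268 0.057 -0.962
  outer loop
   vertex 2.8 0.3 0.4
   vertex 0.3 3.7 1.3
   vertex 3.8 5.0 0.4
  endloop
 endfacet
 facet normal -0.782 -0.466 -0.413
  outer loop
   vertex 2.8 0.3 0.4
   vertex 0.1 1.2 4.5
   vertex 0.3 3.7 1.3
  endloop
 endfacet
 facet normal 0.207 -0.918 0.338
  outer loop
   vertex 2.8 0.3 0.4
   vertex 3.5 1.6 3.5
   vertex 0.1 1.2 4.5
  endloop
 endfacet
 facet normal 0.702 -0.700 0.135
  outer loop
   vertex 2.8 0.3 0.4
   vertex 4.0 1.6 0.9
   vertex 3.5 1.6 3.5
  endloop
 endfacet
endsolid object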